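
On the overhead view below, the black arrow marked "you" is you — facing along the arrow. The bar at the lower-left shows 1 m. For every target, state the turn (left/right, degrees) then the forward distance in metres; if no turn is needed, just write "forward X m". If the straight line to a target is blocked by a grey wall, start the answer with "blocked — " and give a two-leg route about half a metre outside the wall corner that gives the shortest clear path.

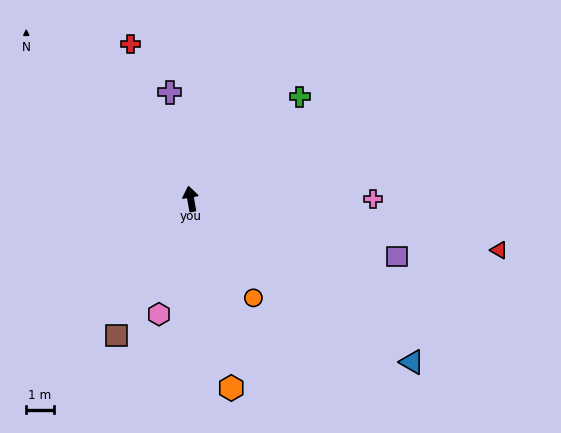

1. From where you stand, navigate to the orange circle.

turn right 158°, forward 4.2 m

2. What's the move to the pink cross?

turn right 100°, forward 6.6 m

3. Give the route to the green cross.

turn right 57°, forward 5.4 m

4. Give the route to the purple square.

turn right 116°, forward 7.7 m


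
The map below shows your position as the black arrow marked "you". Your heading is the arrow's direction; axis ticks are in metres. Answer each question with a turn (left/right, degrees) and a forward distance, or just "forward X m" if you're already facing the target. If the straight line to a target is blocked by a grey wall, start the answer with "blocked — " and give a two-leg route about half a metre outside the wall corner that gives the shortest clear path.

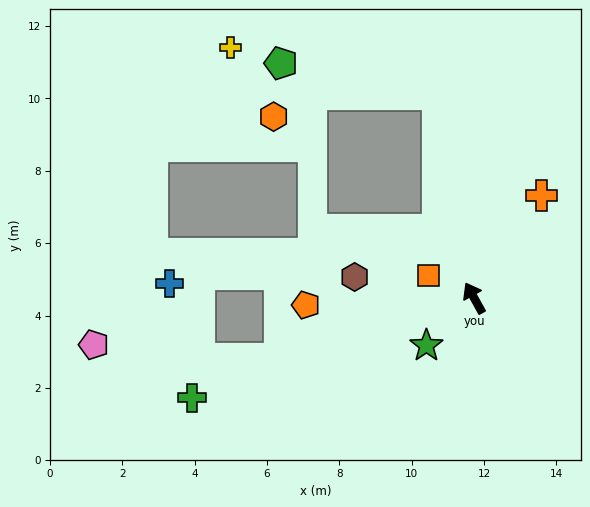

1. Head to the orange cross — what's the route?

turn right 62°, forward 3.4 m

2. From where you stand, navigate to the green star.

turn left 106°, forward 1.9 m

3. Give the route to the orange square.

turn left 35°, forward 1.4 m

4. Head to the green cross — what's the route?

turn left 80°, forward 8.3 m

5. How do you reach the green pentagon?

blocked — turn right 19°, forward 5.7 m, then turn left 69°, forward 4.4 m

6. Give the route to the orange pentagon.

turn left 63°, forward 4.7 m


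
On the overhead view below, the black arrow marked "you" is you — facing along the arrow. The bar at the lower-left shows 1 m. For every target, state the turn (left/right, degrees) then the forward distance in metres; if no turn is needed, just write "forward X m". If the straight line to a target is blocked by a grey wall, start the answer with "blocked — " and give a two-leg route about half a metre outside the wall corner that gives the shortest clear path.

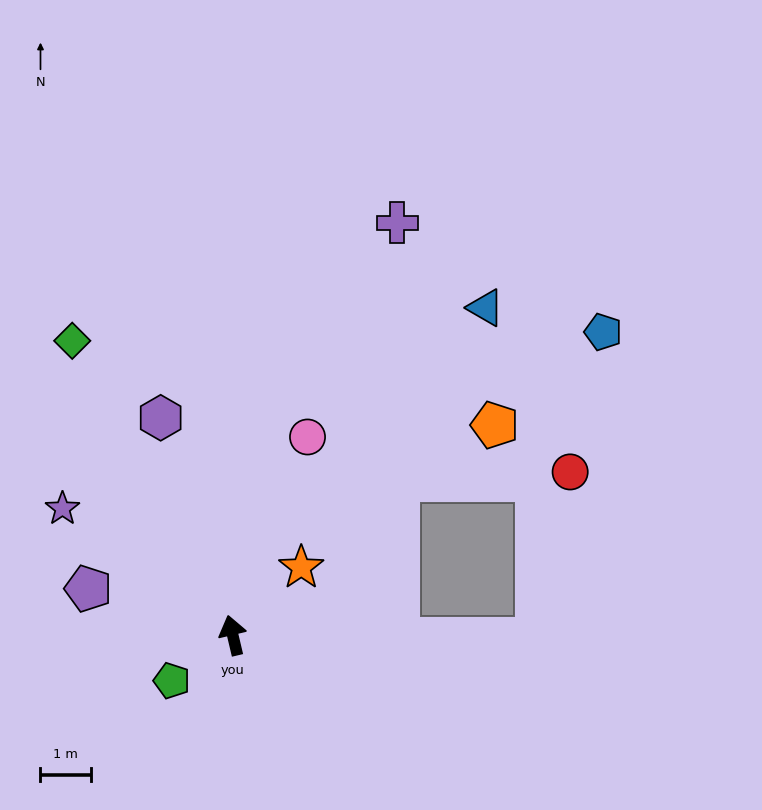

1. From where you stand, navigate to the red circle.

blocked — turn right 104°, forward 6.0 m, then turn left 79°, forward 3.4 m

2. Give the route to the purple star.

turn left 40°, forward 4.2 m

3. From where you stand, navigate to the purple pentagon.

turn left 59°, forward 3.0 m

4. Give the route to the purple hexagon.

turn left 5°, forward 4.5 m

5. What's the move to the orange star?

turn right 59°, forward 1.9 m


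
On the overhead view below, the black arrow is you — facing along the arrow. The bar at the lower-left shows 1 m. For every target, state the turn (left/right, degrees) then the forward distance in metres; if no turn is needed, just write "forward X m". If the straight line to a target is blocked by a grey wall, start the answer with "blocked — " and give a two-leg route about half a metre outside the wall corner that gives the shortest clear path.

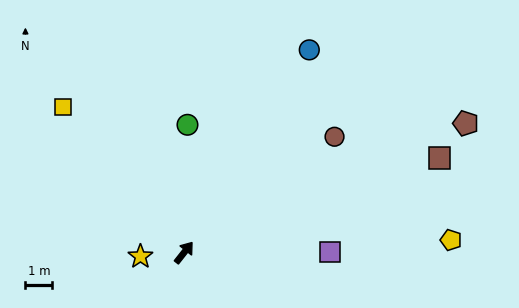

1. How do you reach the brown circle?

turn right 14°, forward 7.1 m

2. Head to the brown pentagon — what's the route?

turn right 27°, forward 11.5 m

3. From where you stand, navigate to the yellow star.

turn left 134°, forward 1.6 m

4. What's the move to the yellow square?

turn left 78°, forward 7.0 m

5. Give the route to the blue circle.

turn left 7°, forward 8.9 m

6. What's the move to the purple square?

turn right 51°, forward 5.4 m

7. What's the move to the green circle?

turn left 37°, forward 4.7 m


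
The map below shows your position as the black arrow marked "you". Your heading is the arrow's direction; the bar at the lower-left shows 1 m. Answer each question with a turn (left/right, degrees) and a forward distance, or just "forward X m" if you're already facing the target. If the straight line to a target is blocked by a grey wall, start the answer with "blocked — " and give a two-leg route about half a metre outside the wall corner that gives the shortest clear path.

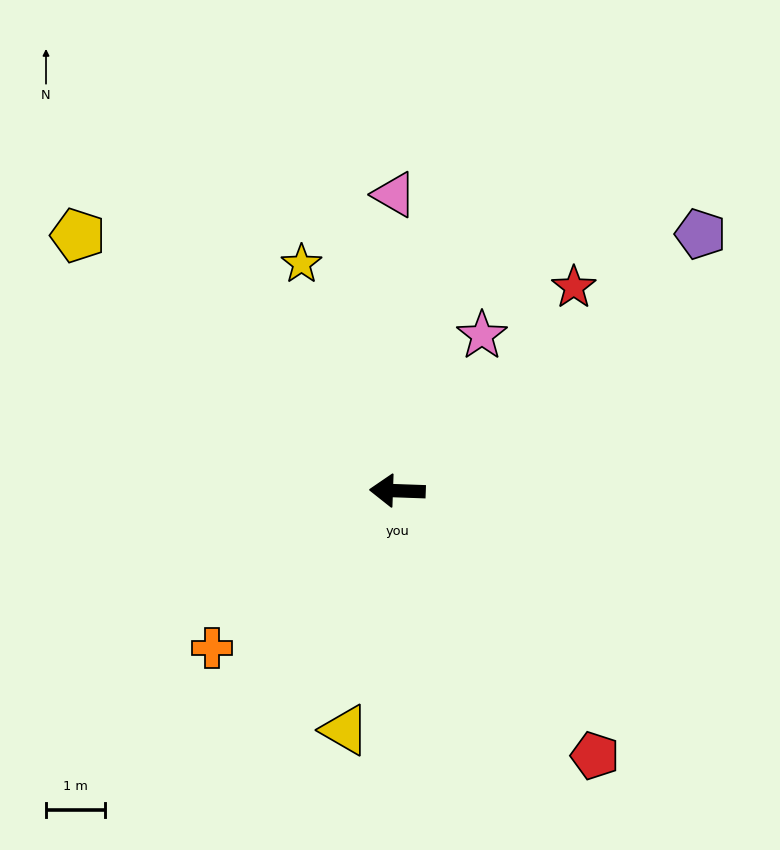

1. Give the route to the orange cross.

turn left 42°, forward 4.1 m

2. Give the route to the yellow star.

turn right 65°, forward 4.1 m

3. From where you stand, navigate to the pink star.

turn right 117°, forward 3.0 m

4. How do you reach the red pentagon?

turn left 129°, forward 5.6 m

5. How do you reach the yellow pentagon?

turn right 37°, forward 6.9 m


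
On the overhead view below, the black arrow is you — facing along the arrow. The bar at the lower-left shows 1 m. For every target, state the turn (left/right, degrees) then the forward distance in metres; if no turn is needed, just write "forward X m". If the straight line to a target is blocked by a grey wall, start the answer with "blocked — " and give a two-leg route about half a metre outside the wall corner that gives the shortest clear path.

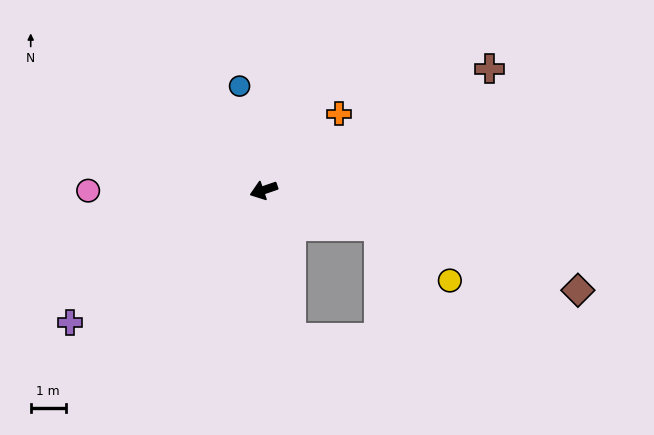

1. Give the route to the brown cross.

turn right 171°, forward 7.3 m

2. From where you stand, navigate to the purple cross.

turn left 15°, forward 6.7 m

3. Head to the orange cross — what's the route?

turn right 154°, forward 3.1 m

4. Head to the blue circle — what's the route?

turn right 96°, forward 3.1 m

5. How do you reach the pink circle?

turn right 19°, forward 5.0 m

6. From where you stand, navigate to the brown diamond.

turn left 143°, forward 9.5 m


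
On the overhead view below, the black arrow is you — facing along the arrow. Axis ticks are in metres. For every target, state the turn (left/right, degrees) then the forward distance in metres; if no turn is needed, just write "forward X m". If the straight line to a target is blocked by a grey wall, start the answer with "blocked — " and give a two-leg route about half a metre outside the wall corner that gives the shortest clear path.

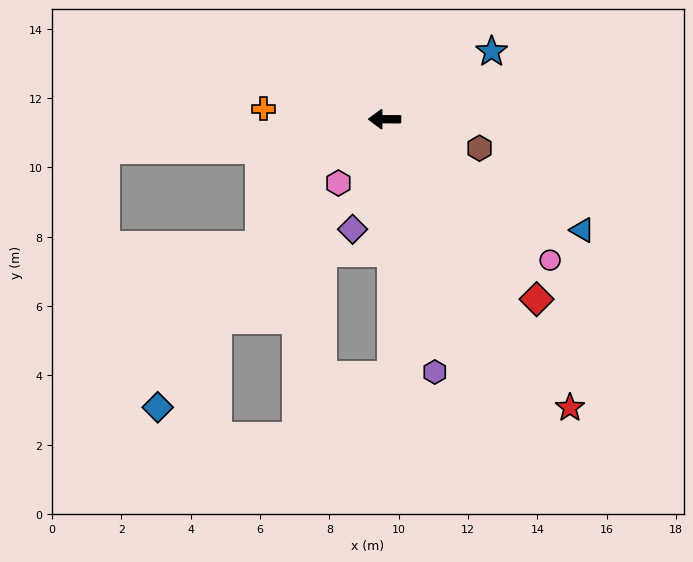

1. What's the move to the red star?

turn left 123°, forward 9.9 m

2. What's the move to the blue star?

turn right 147°, forward 3.7 m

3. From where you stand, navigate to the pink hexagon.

turn left 54°, forward 2.3 m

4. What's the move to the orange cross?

turn right 5°, forward 3.5 m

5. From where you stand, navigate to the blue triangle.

turn left 151°, forward 6.5 m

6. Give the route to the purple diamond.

turn left 74°, forward 3.3 m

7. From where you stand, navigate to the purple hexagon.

turn left 101°, forward 7.4 m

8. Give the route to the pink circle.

turn left 140°, forward 6.3 m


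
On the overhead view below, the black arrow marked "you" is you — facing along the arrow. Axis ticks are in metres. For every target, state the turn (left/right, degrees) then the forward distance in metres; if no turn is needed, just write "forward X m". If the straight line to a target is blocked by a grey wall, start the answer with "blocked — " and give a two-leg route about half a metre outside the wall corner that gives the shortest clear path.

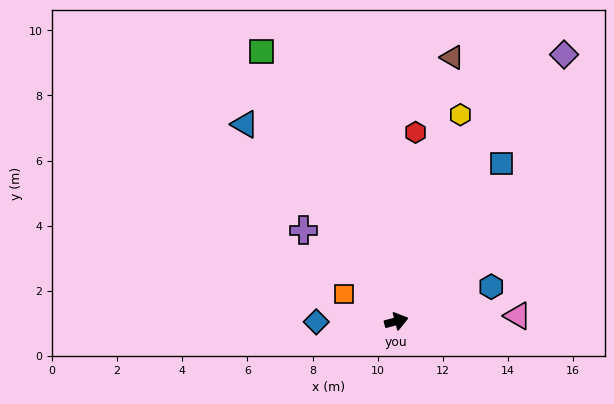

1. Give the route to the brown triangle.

turn left 63°, forward 8.3 m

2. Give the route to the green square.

turn left 102°, forward 9.3 m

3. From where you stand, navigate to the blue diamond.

turn left 166°, forward 2.5 m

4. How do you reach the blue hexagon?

turn left 5°, forward 3.1 m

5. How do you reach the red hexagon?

turn left 69°, forward 5.8 m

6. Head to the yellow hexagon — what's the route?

turn left 58°, forward 6.6 m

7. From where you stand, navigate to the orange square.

turn left 138°, forward 1.8 m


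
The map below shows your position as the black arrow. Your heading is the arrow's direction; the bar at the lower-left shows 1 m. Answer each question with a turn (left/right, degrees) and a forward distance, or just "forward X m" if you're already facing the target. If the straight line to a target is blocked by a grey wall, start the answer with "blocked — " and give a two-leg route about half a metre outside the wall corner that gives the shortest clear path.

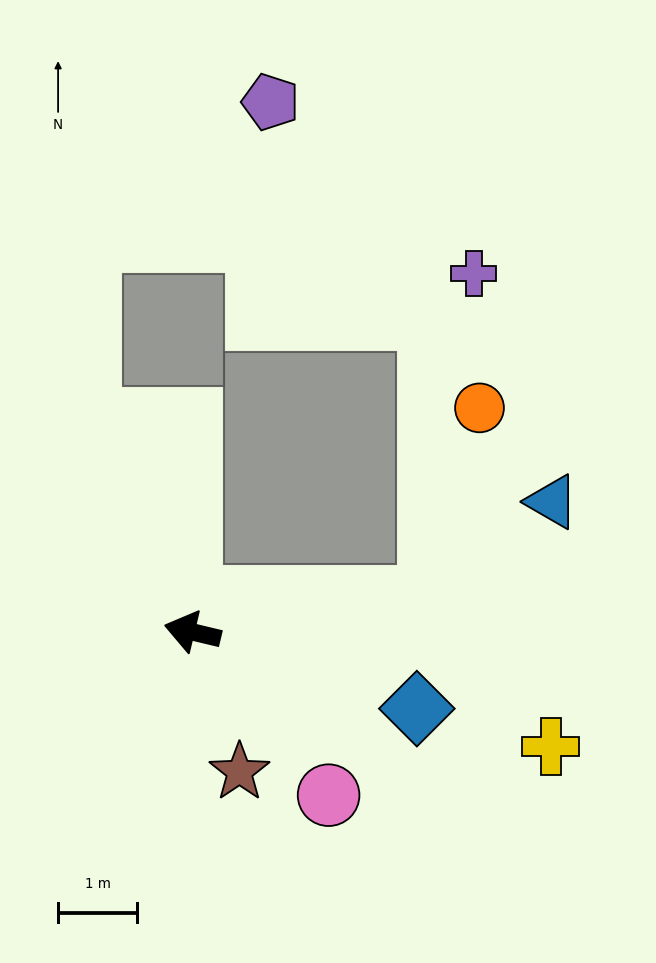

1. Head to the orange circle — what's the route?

blocked — turn right 159°, forward 3.1 m, then turn left 68°, forward 2.5 m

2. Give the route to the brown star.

turn left 122°, forward 1.9 m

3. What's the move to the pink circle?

turn left 143°, forward 2.7 m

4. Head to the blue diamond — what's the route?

turn left 175°, forward 3.0 m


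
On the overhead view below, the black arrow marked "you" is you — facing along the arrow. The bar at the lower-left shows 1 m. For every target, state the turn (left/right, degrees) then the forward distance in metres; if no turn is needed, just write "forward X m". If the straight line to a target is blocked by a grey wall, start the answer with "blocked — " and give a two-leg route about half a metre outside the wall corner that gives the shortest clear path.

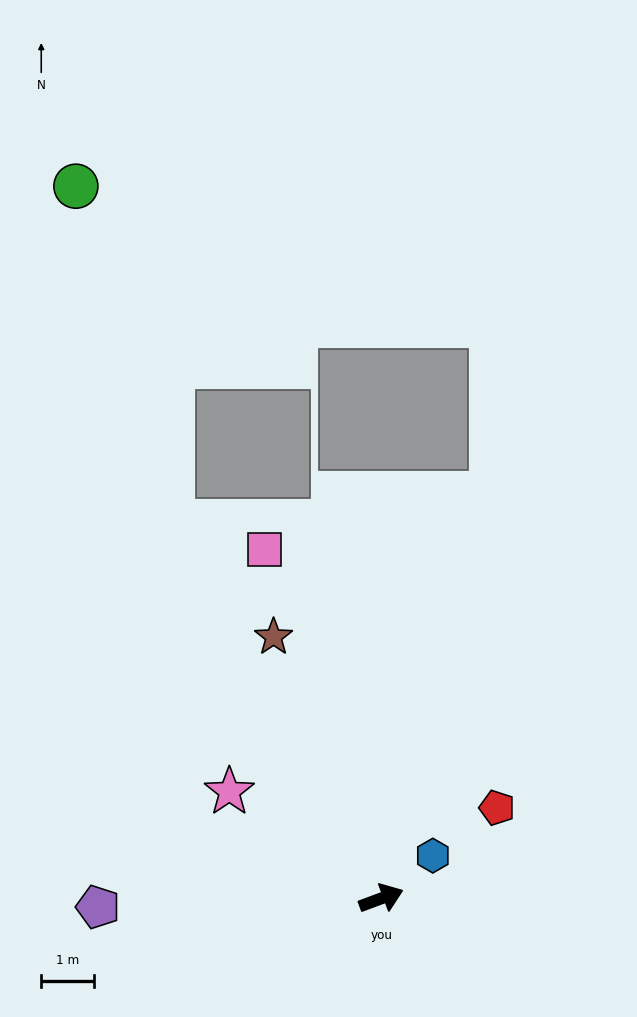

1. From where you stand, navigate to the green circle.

blocked — turn left 99°, forward 8.2 m, then turn right 13°, forward 6.6 m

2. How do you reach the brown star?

turn left 92°, forward 5.4 m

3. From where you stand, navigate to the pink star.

turn left 124°, forward 3.5 m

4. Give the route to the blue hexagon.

turn left 19°, forward 1.3 m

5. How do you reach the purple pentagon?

turn left 161°, forward 5.4 m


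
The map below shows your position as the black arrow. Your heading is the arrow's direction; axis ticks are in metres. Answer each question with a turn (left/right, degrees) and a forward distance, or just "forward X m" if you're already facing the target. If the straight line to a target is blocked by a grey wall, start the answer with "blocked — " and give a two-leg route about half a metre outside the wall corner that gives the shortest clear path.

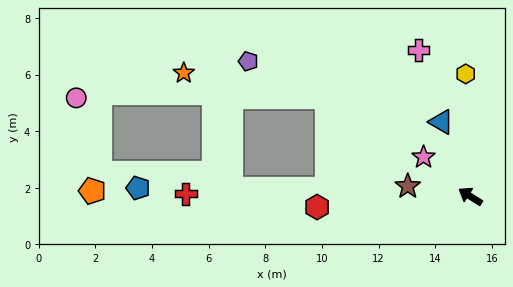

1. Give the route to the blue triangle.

turn right 36°, forward 2.8 m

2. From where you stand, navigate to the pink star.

turn right 8°, forward 2.2 m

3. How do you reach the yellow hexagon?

turn right 55°, forward 4.3 m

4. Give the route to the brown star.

turn left 23°, forward 2.2 m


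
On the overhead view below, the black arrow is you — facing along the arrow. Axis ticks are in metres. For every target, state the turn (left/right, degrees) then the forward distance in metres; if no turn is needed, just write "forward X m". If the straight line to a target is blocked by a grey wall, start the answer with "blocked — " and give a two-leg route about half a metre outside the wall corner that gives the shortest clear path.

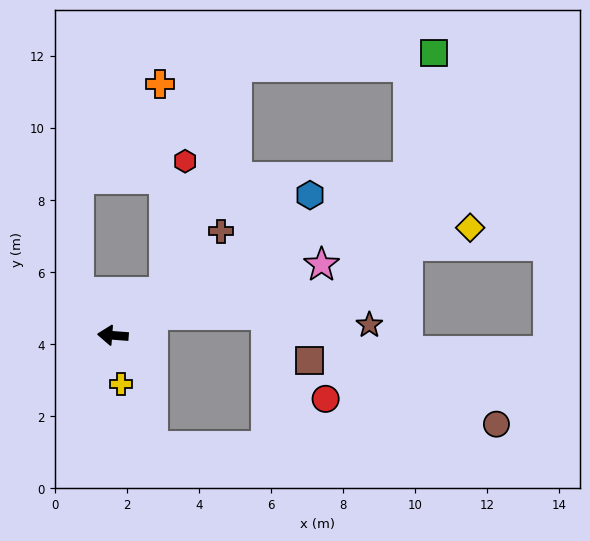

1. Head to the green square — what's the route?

blocked — turn right 147°, forward 9.3 m, then turn left 50°, forward 3.5 m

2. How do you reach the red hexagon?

blocked — turn right 136°, forward 1.9 m, then turn left 41°, forward 3.7 m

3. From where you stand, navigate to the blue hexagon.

turn right 140°, forward 6.7 m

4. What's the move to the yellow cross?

turn left 104°, forward 1.4 m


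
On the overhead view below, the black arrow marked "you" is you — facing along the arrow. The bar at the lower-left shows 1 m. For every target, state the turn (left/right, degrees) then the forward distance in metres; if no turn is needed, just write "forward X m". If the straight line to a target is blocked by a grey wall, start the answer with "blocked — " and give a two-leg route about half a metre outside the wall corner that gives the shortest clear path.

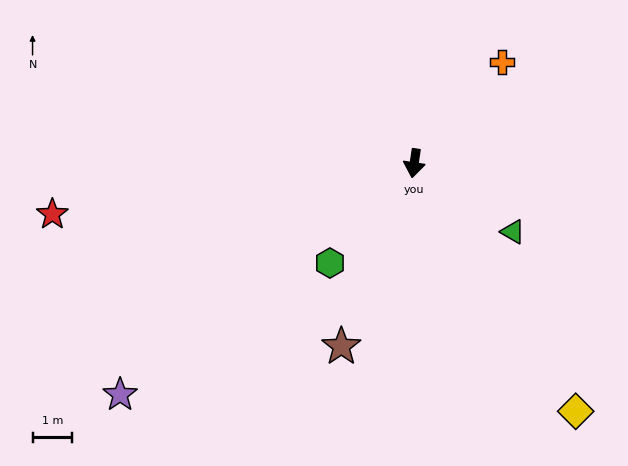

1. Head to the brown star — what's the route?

turn right 13°, forward 5.0 m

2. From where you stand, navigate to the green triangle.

turn left 64°, forward 3.0 m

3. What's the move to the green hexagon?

turn right 32°, forward 3.3 m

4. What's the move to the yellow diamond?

turn left 42°, forward 7.5 m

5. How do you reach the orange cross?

turn left 148°, forward 3.4 m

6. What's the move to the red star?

turn right 74°, forward 9.3 m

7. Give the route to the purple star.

turn right 43°, forward 9.5 m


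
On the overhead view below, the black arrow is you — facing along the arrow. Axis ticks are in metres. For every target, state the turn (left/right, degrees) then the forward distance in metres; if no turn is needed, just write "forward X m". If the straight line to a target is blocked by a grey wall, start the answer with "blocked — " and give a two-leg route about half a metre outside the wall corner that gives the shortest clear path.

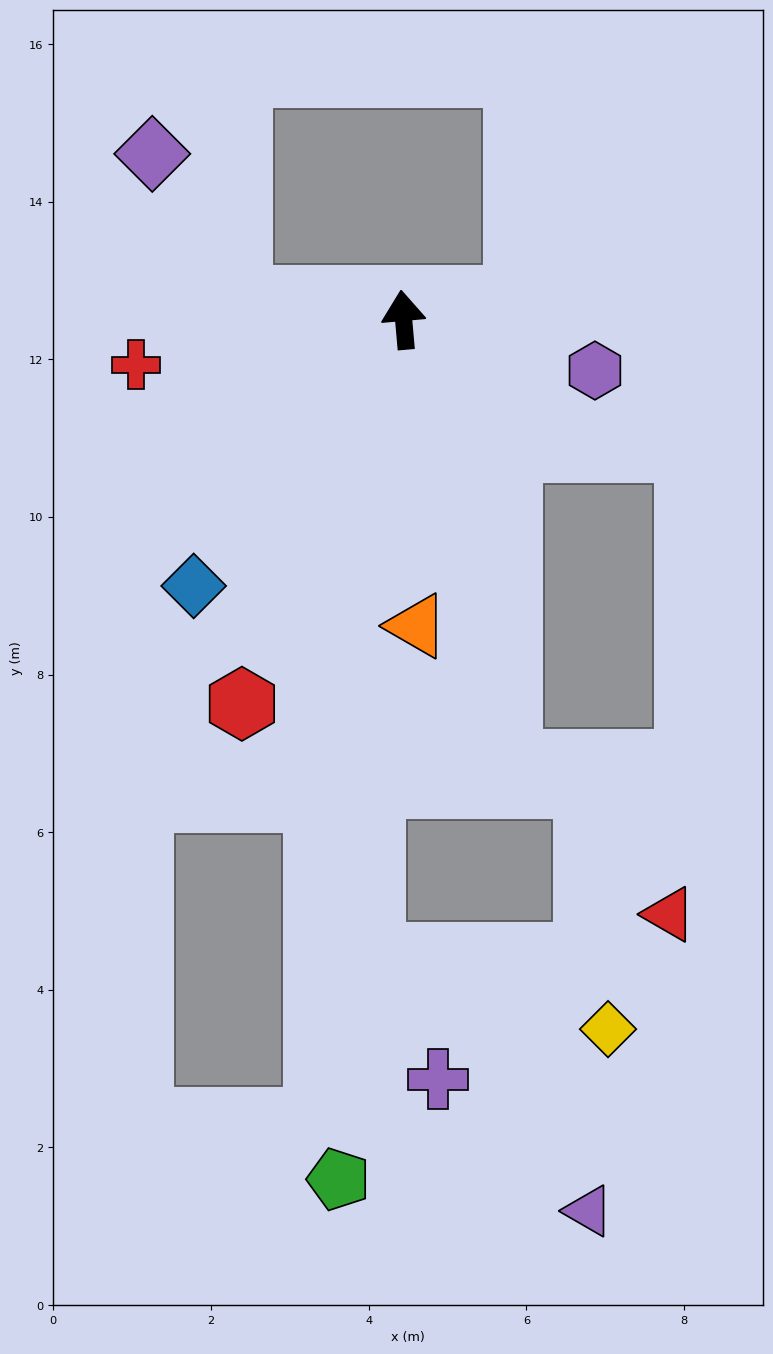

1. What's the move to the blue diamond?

turn left 137°, forward 4.3 m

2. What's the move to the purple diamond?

blocked — turn left 78°, forward 2.1 m, then turn right 52°, forward 2.2 m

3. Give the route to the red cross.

turn left 95°, forward 3.4 m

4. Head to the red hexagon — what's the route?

turn left 152°, forward 5.3 m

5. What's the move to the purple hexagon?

turn right 110°, forward 2.5 m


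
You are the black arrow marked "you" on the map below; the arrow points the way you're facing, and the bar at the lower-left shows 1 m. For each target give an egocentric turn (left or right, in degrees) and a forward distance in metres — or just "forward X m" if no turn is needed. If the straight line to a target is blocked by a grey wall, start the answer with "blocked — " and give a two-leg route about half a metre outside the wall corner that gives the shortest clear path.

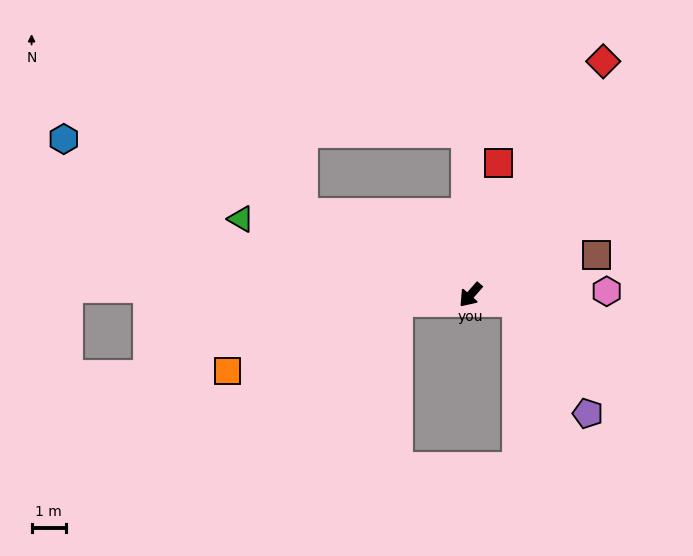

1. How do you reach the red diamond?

turn right 168°, forward 7.9 m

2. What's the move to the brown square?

turn left 149°, forward 3.9 m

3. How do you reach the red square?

turn right 151°, forward 4.0 m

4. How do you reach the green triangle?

turn right 67°, forward 7.1 m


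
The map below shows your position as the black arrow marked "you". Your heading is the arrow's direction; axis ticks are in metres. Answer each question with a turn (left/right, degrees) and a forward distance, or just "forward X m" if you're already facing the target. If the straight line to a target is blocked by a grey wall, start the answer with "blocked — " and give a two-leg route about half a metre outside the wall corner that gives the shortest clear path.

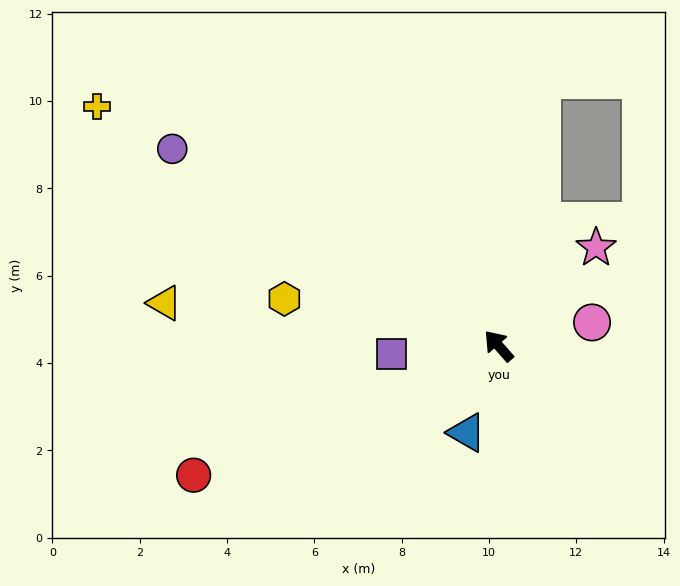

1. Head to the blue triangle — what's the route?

turn left 119°, forward 2.1 m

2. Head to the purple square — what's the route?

turn left 53°, forward 2.5 m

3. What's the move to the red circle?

turn left 72°, forward 7.6 m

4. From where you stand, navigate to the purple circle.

turn left 18°, forward 8.7 m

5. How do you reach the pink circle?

turn right 117°, forward 2.2 m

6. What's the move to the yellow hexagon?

turn left 36°, forward 5.0 m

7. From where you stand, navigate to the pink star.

turn right 86°, forward 3.2 m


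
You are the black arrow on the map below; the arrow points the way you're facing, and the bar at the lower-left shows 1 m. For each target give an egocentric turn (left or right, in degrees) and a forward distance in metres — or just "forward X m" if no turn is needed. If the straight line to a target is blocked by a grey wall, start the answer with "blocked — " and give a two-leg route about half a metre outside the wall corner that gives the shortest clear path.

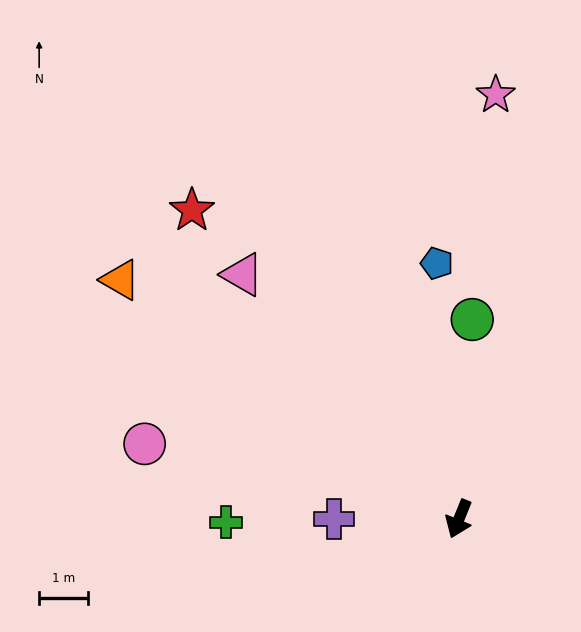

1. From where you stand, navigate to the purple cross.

turn right 68°, forward 2.5 m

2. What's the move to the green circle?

turn right 162°, forward 4.1 m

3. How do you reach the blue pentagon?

turn right 153°, forward 5.2 m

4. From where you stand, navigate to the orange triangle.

turn right 103°, forward 8.4 m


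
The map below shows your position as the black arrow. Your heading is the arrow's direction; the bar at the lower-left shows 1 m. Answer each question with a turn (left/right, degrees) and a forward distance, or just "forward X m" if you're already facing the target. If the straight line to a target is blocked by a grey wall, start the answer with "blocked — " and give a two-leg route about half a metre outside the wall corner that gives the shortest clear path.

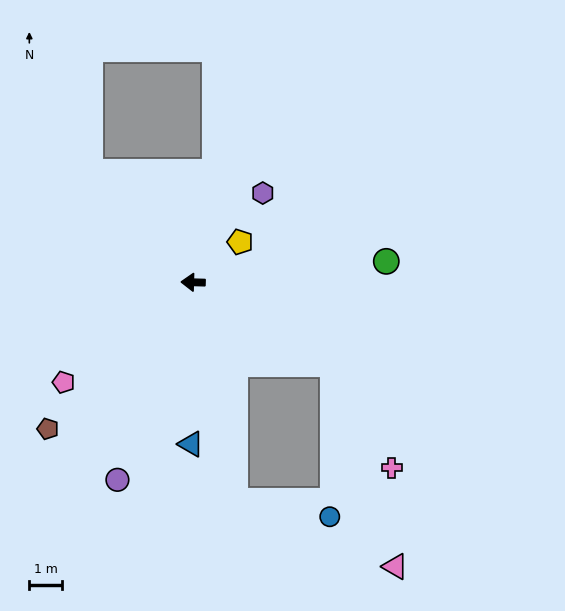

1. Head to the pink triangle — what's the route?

blocked — turn left 152°, forward 5.0 m, then turn right 43°, forward 6.5 m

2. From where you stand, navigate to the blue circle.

blocked — turn left 102°, forward 6.9 m, then turn left 71°, forward 3.0 m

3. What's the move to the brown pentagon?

turn left 47°, forward 6.4 m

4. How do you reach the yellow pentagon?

turn right 138°, forward 1.9 m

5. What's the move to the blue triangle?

turn left 91°, forward 5.0 m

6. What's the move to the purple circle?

turn left 71°, forward 6.5 m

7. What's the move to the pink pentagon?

turn left 39°, forward 5.0 m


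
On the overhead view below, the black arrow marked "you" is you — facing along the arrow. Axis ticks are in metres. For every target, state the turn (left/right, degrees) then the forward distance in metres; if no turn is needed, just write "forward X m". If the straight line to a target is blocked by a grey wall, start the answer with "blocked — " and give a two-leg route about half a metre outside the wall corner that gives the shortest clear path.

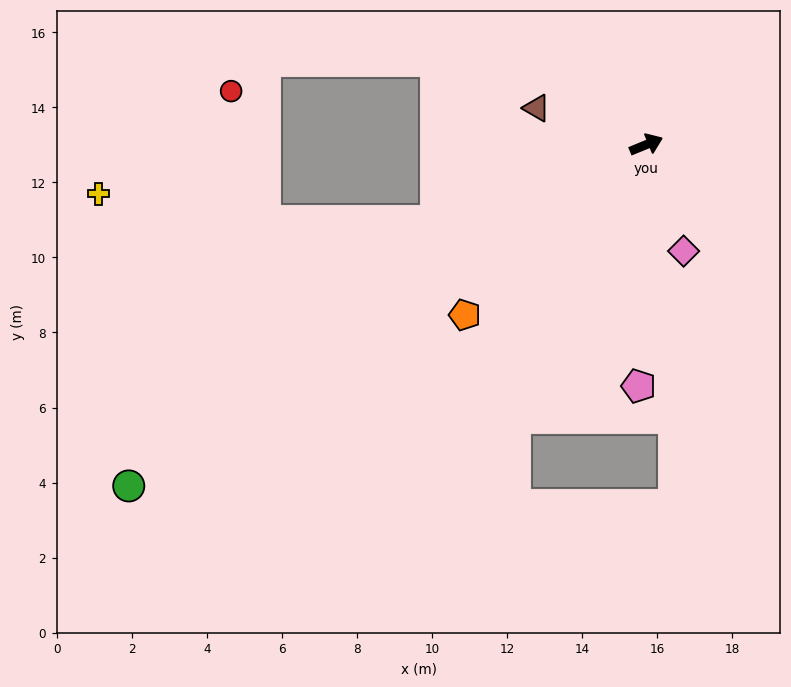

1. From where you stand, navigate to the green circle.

turn right 169°, forward 16.5 m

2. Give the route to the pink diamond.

turn right 93°, forward 3.0 m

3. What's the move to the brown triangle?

turn left 139°, forward 3.1 m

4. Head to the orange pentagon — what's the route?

turn right 159°, forward 6.6 m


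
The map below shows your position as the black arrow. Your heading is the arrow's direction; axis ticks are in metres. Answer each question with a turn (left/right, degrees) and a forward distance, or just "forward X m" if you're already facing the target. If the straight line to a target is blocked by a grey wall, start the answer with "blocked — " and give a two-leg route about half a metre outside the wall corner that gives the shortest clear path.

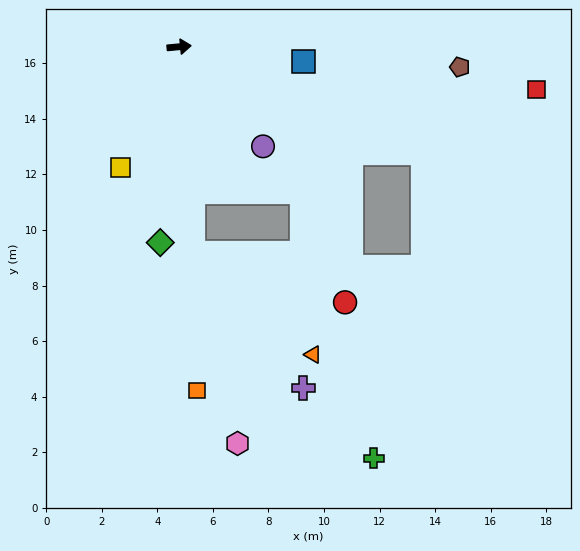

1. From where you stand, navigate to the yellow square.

turn right 121°, forward 4.8 m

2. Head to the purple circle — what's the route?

turn right 55°, forward 4.7 m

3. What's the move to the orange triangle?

blocked — turn right 91°, forward 7.4 m, then turn left 45°, forward 5.7 m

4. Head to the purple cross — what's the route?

blocked — turn right 91°, forward 7.4 m, then turn left 35°, forward 6.3 m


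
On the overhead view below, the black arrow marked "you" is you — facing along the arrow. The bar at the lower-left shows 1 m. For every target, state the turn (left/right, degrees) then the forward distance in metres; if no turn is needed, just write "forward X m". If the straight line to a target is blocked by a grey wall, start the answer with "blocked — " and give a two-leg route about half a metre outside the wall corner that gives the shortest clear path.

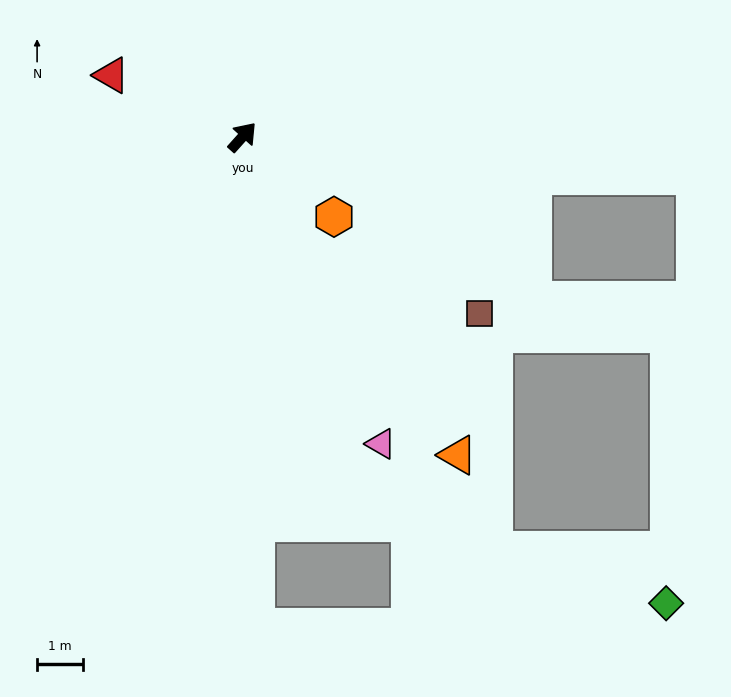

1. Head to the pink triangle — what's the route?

turn right 114°, forward 7.4 m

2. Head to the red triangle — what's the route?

turn left 107°, forward 3.2 m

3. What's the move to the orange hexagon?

turn right 89°, forward 2.7 m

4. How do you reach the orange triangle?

turn right 104°, forward 8.4 m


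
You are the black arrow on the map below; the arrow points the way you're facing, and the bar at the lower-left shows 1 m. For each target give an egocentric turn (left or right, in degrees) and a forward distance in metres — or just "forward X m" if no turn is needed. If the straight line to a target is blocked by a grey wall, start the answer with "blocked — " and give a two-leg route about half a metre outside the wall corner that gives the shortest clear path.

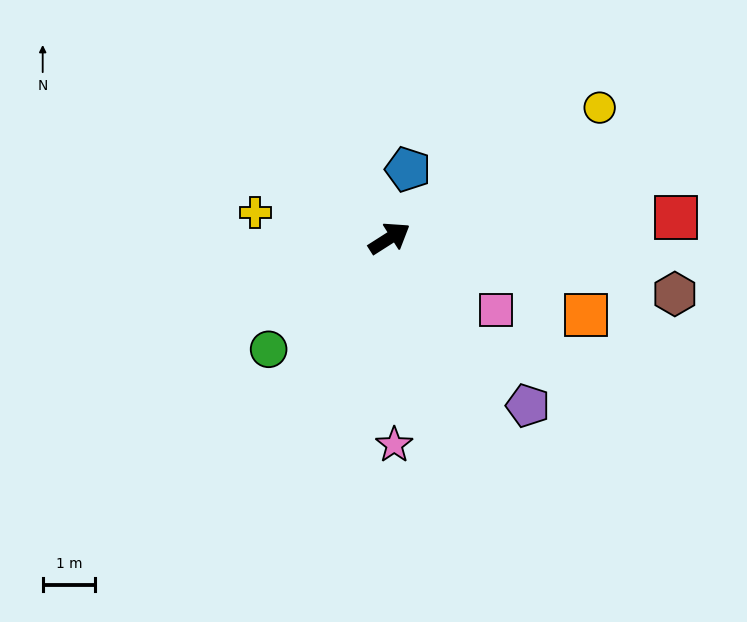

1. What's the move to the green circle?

turn right 170°, forward 3.1 m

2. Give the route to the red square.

turn right 28°, forward 5.4 m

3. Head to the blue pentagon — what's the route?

turn left 42°, forward 1.4 m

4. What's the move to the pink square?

turn right 67°, forward 2.4 m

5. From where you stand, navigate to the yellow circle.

forward 4.7 m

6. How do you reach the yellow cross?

turn left 137°, forward 2.6 m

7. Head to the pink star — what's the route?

turn right 121°, forward 3.9 m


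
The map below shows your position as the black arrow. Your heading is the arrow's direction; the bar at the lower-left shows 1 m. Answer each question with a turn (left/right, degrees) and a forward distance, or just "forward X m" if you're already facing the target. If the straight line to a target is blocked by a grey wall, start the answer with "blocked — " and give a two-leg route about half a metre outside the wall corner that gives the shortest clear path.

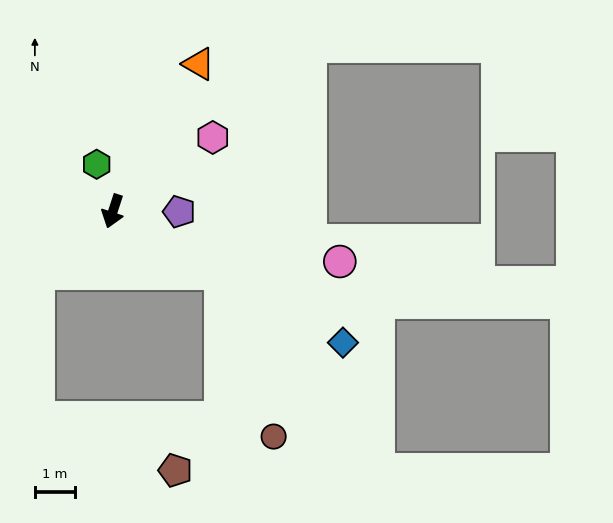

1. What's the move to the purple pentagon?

turn left 108°, forward 1.6 m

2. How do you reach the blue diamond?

turn left 78°, forward 6.5 m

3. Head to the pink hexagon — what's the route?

turn left 145°, forward 3.1 m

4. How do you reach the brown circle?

blocked — turn left 79°, forward 3.1 m, then turn right 43°, forward 4.2 m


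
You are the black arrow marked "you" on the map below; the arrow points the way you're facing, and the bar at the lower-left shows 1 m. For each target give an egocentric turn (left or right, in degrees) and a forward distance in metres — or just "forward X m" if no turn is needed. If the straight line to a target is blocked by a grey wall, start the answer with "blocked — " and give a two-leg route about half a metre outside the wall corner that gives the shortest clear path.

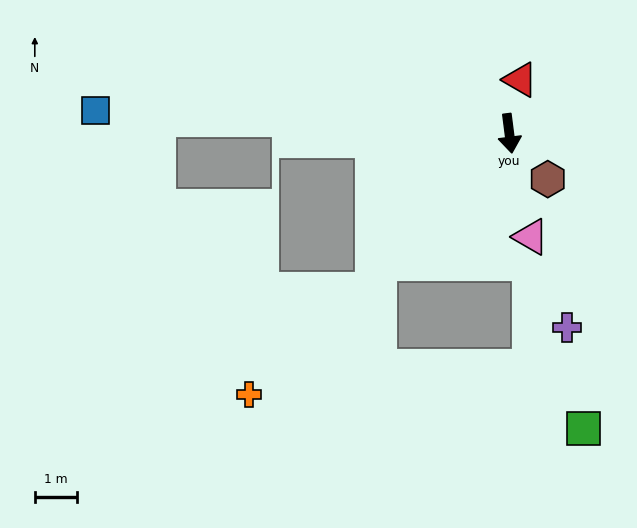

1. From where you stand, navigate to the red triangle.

turn left 161°, forward 1.3 m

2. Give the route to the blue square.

turn right 100°, forward 9.9 m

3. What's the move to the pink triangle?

turn left 4°, forward 2.5 m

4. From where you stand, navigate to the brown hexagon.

turn left 33°, forward 1.4 m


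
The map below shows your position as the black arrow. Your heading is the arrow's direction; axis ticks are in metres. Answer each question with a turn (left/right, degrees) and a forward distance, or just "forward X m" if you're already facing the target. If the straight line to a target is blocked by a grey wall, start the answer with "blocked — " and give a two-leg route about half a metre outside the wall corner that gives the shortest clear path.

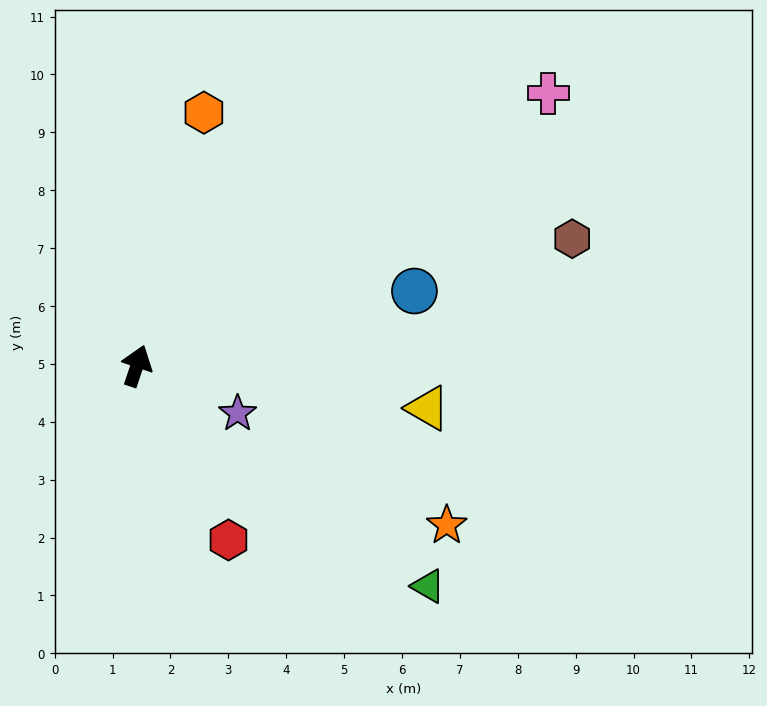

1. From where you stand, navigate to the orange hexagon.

turn left 4°, forward 4.5 m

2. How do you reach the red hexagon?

turn right 134°, forward 3.4 m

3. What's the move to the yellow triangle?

turn right 80°, forward 5.1 m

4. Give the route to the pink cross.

turn right 38°, forward 8.5 m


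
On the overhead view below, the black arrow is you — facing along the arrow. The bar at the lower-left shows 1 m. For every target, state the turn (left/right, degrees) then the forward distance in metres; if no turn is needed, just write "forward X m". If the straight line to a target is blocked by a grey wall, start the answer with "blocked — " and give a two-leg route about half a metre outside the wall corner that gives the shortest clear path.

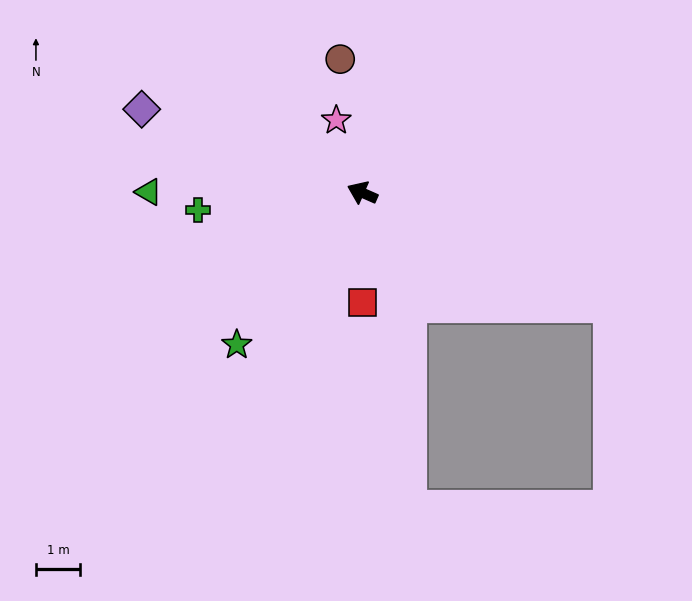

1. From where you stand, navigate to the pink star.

turn right 47°, forward 1.7 m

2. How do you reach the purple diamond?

turn left 3°, forward 5.3 m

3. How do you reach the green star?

turn left 74°, forward 4.5 m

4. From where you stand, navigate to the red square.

turn left 114°, forward 2.5 m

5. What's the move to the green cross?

turn left 30°, forward 3.7 m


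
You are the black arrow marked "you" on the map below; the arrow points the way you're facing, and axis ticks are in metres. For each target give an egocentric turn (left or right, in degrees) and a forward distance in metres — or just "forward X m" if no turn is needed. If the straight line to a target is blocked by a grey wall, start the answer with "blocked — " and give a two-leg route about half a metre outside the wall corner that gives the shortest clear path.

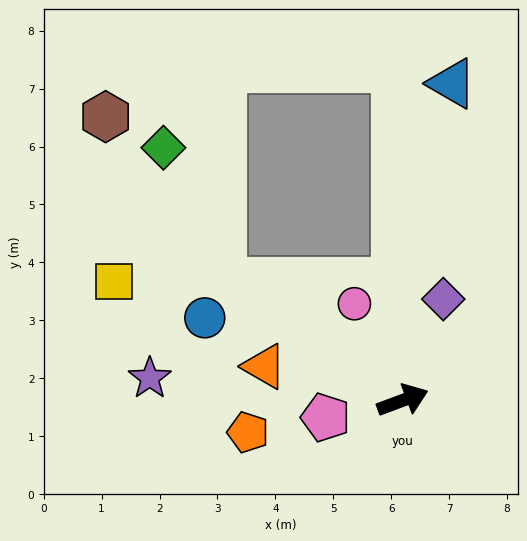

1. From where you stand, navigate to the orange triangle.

turn left 146°, forward 2.5 m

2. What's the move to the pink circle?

turn left 96°, forward 1.9 m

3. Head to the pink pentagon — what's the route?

turn left 172°, forward 1.4 m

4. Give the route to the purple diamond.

turn left 48°, forward 1.9 m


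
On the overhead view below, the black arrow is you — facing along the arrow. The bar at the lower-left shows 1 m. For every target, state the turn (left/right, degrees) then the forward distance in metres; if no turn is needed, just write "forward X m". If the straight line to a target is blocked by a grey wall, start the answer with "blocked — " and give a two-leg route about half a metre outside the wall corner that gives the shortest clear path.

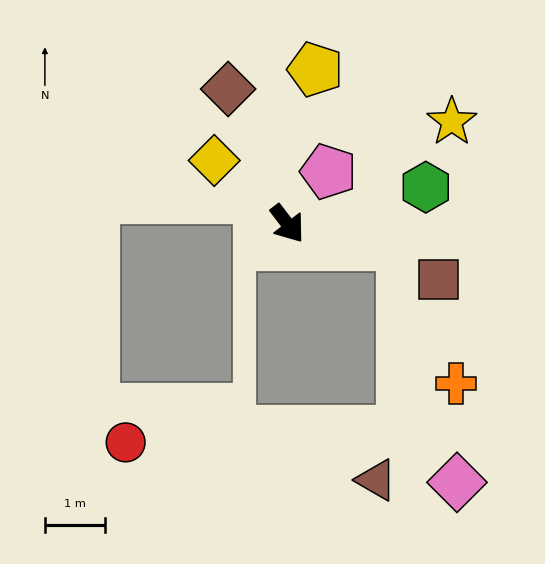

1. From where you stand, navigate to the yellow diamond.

turn right 168°, forward 1.6 m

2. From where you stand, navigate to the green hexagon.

turn left 67°, forward 2.4 m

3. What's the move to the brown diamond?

turn left 166°, forward 2.5 m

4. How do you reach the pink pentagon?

turn left 104°, forward 1.1 m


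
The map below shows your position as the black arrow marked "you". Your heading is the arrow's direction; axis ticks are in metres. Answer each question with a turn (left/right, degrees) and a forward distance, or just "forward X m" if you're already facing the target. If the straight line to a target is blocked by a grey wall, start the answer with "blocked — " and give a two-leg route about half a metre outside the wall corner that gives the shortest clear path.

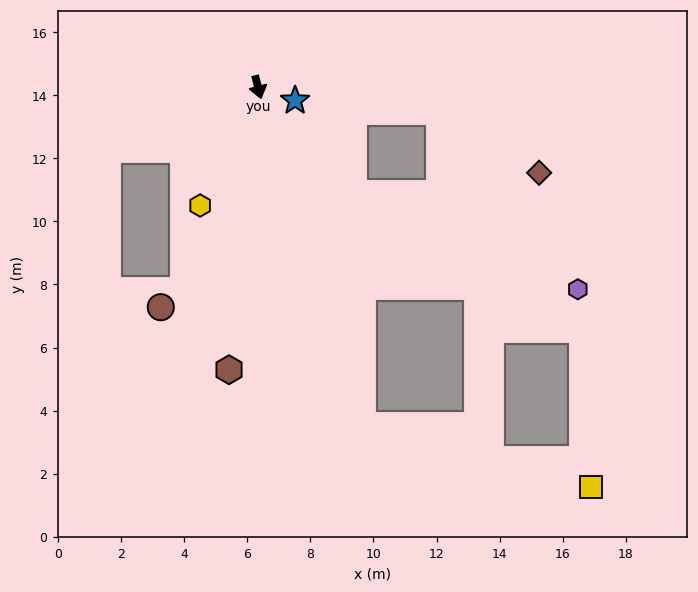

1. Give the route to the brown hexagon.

turn right 20°, forward 9.0 m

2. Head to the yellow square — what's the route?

blocked — turn left 3°, forward 11.2 m, then turn left 57°, forward 7.5 m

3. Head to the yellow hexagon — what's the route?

turn right 41°, forward 4.2 m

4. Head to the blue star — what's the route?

turn left 56°, forward 1.2 m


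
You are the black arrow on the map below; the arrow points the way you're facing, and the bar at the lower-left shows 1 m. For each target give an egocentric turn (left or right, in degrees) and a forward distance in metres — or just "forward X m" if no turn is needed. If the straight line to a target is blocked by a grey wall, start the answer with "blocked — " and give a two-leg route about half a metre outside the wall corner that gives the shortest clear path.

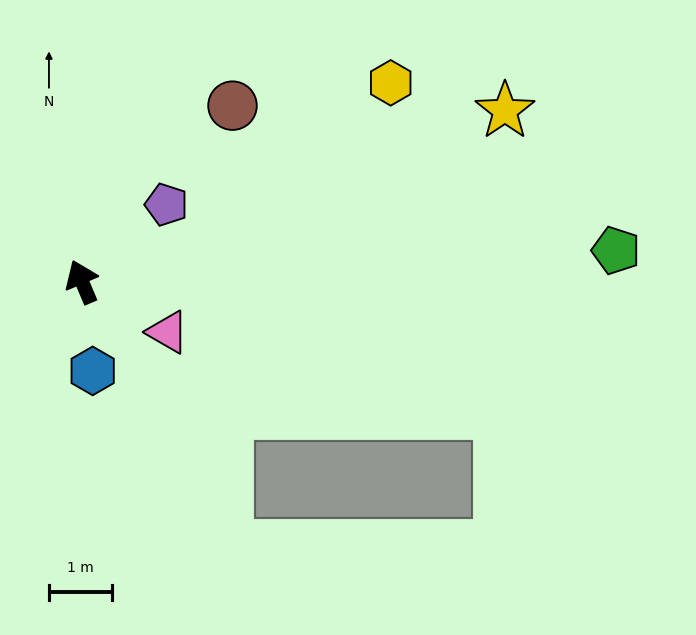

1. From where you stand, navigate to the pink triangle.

turn right 143°, forward 1.6 m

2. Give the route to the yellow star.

turn right 91°, forward 7.2 m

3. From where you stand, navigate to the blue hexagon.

turn left 164°, forward 1.4 m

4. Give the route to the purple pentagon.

turn right 71°, forward 1.8 m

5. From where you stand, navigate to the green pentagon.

turn right 110°, forward 8.5 m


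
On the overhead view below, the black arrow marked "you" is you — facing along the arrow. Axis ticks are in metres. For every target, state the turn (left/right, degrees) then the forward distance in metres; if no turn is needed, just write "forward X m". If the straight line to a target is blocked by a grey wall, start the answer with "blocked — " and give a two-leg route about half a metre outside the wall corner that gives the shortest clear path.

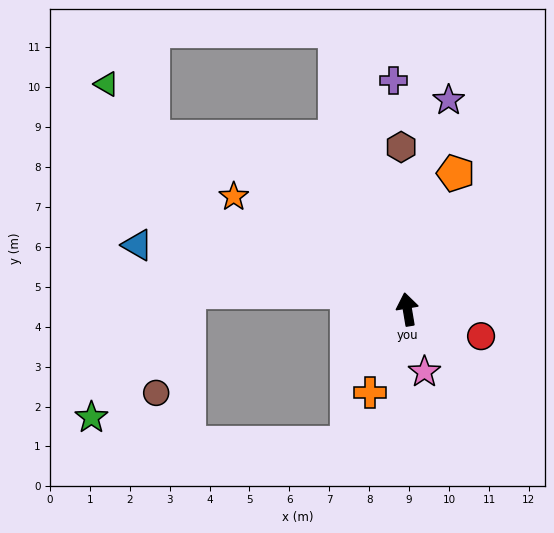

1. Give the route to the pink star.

turn right 174°, forward 1.6 m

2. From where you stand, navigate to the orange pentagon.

turn right 29°, forward 3.6 m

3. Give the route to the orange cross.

turn left 146°, forward 2.3 m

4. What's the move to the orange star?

turn left 47°, forward 5.2 m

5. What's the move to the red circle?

turn right 120°, forward 2.0 m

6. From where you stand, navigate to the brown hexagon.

turn right 7°, forward 4.1 m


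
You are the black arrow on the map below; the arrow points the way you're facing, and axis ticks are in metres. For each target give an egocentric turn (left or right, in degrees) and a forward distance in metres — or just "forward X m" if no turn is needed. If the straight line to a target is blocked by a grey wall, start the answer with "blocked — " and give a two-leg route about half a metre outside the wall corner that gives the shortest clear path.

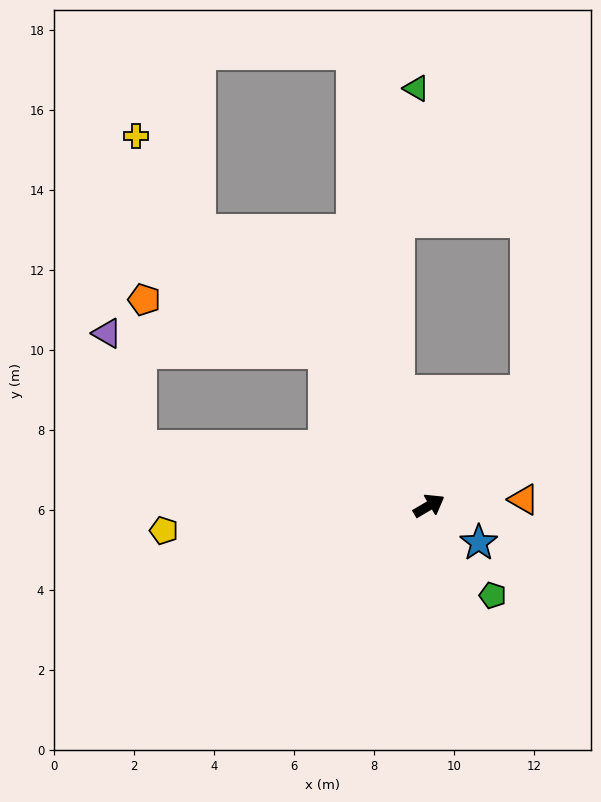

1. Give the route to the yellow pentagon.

turn left 155°, forward 6.7 m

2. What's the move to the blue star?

turn right 67°, forward 1.5 m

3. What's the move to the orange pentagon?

blocked — turn left 94°, forward 4.6 m, then turn left 39°, forward 4.7 m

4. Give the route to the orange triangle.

turn right 27°, forward 2.4 m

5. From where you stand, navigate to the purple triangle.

blocked — turn left 94°, forward 4.6 m, then turn left 51°, forward 5.5 m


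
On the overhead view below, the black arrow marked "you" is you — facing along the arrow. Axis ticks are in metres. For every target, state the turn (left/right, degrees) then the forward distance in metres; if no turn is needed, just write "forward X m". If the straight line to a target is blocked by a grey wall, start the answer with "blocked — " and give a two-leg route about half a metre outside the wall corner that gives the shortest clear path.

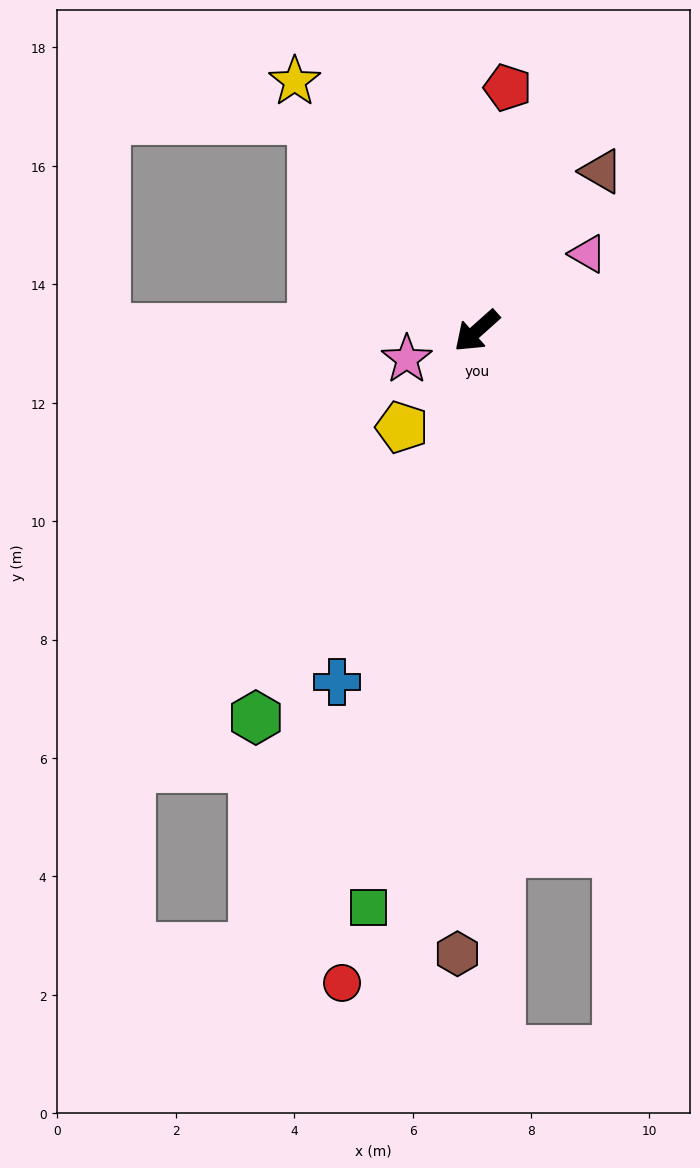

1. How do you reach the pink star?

turn right 20°, forward 1.3 m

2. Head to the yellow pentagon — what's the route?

turn left 10°, forward 2.1 m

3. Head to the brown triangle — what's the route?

turn right 170°, forward 3.4 m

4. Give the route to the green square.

turn left 38°, forward 9.9 m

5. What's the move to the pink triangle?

turn left 173°, forward 2.3 m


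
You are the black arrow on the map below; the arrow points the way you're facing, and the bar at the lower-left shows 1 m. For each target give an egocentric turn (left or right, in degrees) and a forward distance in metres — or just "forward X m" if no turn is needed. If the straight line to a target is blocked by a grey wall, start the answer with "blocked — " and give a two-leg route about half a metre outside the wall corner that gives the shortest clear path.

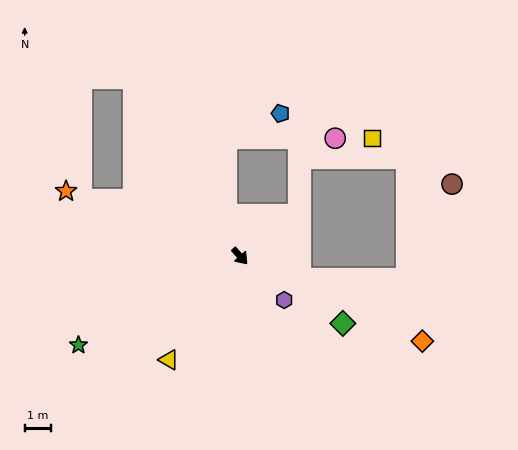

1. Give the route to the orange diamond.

turn left 23°, forward 7.6 m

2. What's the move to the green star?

turn right 103°, forward 7.0 m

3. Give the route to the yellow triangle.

turn right 76°, forward 4.8 m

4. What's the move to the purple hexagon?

turn left 3°, forward 2.4 m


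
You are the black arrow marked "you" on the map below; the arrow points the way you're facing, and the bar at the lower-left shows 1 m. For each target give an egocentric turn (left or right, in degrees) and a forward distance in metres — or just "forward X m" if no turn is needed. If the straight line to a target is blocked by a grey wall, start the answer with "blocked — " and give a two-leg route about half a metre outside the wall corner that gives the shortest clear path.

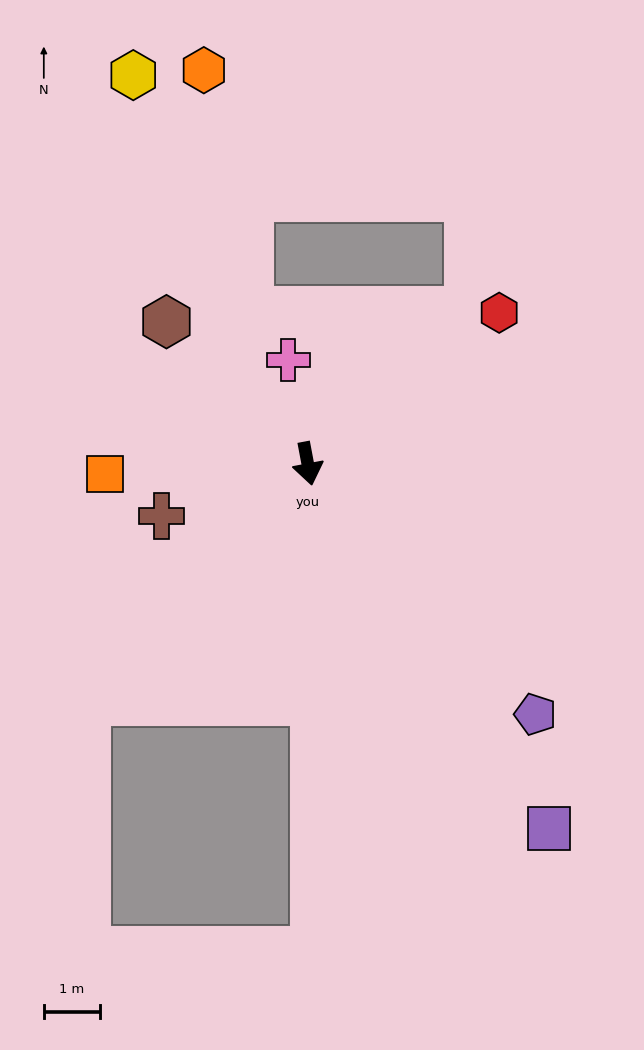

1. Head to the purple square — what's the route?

turn left 23°, forward 7.9 m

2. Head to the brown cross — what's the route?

turn right 81°, forward 2.8 m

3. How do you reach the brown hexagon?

turn right 146°, forward 3.6 m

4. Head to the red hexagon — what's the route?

turn left 118°, forward 4.4 m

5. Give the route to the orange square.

turn right 98°, forward 3.6 m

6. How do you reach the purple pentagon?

turn left 32°, forward 6.1 m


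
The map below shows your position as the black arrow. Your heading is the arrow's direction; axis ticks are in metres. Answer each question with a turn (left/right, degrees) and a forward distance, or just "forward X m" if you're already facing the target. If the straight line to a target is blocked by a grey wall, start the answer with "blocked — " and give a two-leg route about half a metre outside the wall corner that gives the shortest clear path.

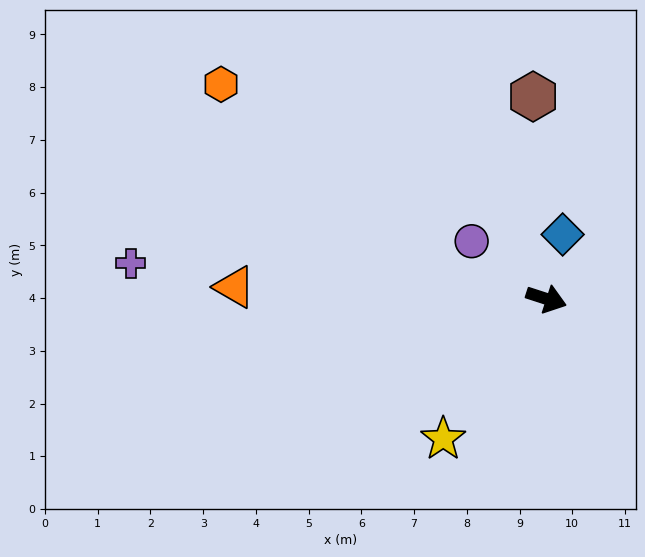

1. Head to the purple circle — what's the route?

turn left 160°, forward 1.8 m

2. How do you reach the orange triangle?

turn right 164°, forward 5.9 m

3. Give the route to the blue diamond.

turn left 94°, forward 1.3 m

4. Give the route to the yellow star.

turn right 108°, forward 3.3 m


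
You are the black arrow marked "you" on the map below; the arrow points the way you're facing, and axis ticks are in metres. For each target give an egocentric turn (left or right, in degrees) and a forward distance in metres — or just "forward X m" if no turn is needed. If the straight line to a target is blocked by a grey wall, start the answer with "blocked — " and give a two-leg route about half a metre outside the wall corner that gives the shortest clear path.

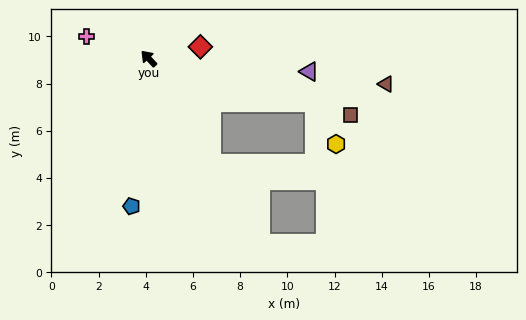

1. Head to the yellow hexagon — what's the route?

blocked — turn right 148°, forward 7.3 m, then turn right 48°, forward 2.0 m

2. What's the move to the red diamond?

turn right 120°, forward 2.2 m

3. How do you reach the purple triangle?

turn right 138°, forward 6.8 m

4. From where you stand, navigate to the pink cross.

turn left 27°, forward 2.8 m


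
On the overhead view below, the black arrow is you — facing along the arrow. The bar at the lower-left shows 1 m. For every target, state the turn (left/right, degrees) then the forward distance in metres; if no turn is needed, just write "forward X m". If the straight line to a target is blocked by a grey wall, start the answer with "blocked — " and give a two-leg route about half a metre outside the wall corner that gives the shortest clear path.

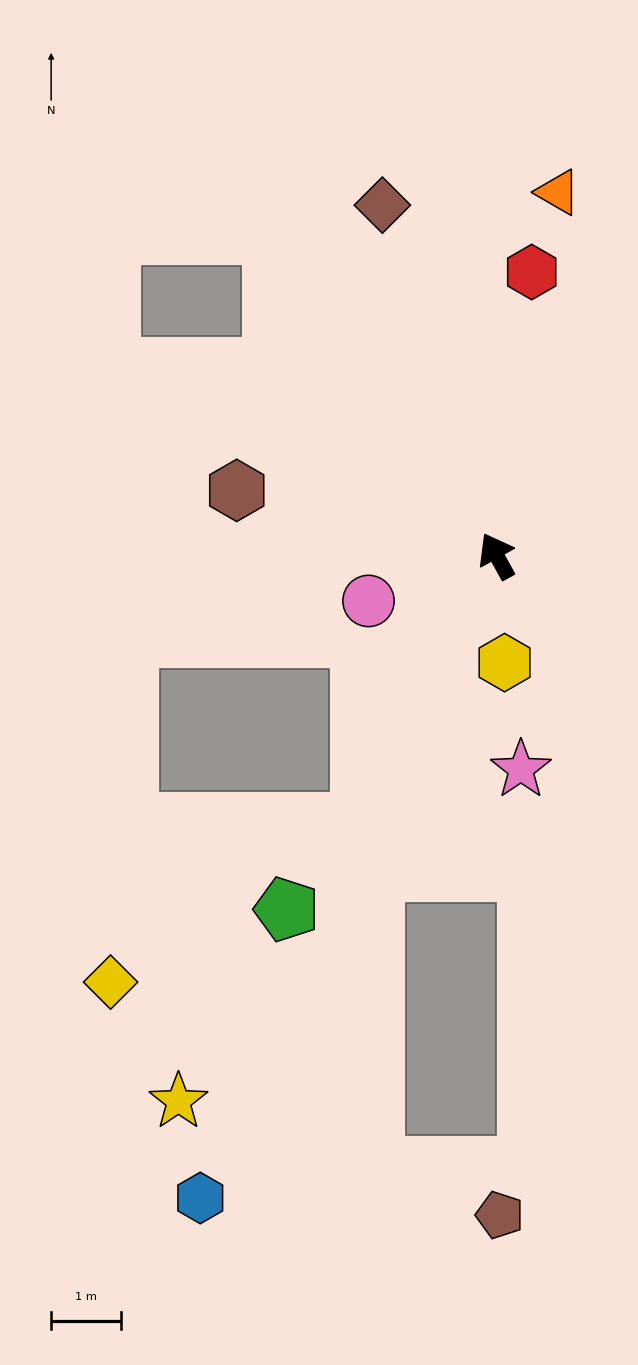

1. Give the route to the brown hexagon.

turn left 47°, forward 3.8 m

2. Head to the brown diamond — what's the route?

turn right 11°, forward 5.3 m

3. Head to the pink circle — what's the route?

turn left 80°, forward 1.9 m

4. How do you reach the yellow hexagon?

turn left 155°, forward 1.5 m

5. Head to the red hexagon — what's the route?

turn right 36°, forward 4.1 m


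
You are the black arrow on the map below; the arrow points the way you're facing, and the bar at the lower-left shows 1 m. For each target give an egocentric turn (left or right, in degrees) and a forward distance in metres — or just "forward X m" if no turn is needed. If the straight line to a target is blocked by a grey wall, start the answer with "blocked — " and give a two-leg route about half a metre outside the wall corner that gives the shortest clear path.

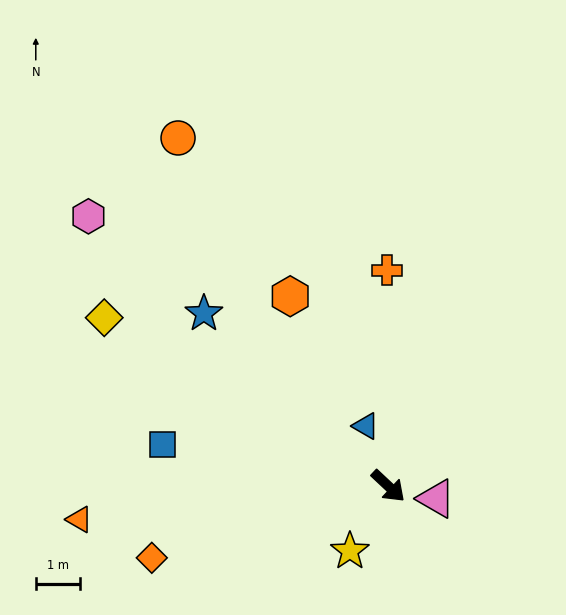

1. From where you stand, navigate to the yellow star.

turn right 77°, forward 1.7 m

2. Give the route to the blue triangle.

turn left 154°, forward 1.4 m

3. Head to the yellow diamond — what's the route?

turn right 167°, forward 7.5 m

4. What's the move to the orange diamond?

turn right 120°, forward 5.6 m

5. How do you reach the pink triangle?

turn left 29°, forward 1.1 m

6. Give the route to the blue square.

turn right 147°, forward 5.2 m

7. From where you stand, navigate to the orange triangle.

turn right 131°, forward 7.0 m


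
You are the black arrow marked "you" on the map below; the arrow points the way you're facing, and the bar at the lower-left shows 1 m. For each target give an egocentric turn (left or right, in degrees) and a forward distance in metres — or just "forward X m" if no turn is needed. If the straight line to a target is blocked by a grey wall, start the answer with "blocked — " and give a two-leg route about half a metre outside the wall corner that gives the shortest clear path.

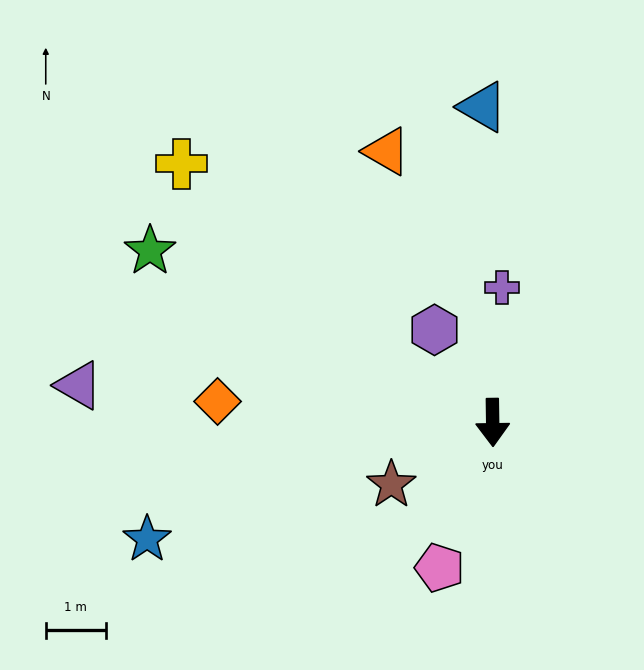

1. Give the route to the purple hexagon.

turn right 149°, forward 1.8 m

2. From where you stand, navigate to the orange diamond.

turn right 95°, forward 4.6 m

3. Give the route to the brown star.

turn right 59°, forward 2.0 m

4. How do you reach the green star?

turn right 117°, forward 6.3 m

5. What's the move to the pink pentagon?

turn right 21°, forward 2.6 m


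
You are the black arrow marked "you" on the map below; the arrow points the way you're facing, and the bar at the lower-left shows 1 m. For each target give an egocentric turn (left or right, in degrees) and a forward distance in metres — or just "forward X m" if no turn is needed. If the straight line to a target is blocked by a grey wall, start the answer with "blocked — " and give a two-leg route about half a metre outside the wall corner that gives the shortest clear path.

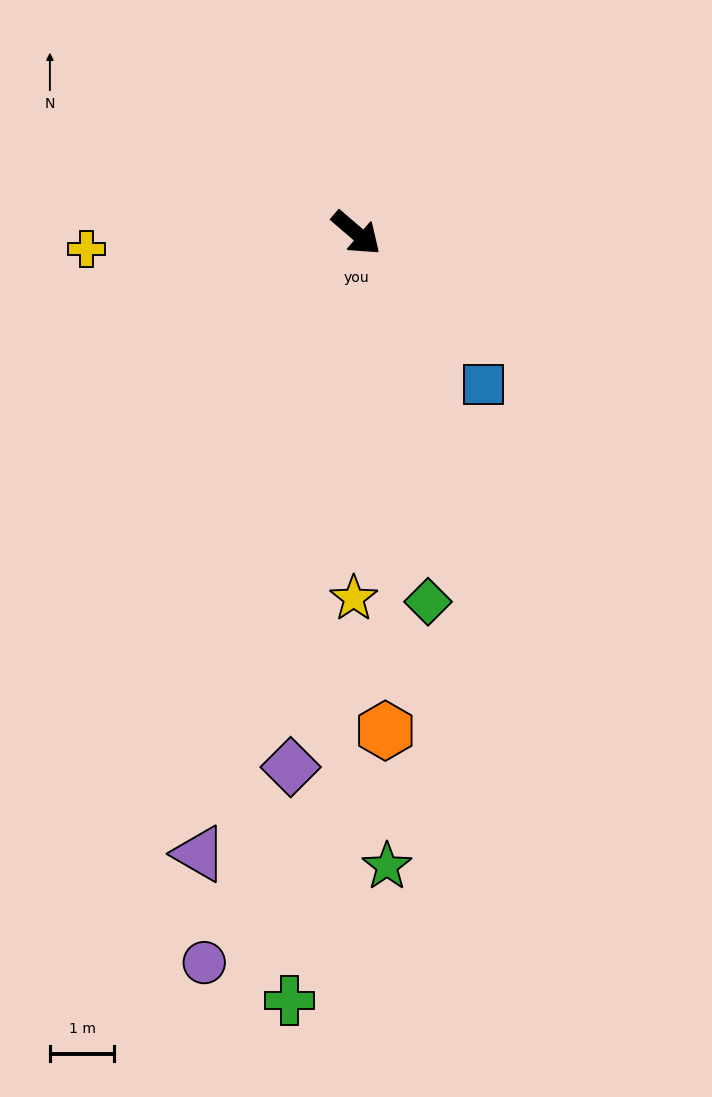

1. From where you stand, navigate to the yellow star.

turn right 50°, forward 5.7 m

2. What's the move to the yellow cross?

turn right 136°, forward 4.2 m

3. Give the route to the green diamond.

turn right 38°, forward 5.8 m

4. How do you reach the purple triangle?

turn right 64°, forward 9.9 m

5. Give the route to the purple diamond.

turn right 56°, forward 8.3 m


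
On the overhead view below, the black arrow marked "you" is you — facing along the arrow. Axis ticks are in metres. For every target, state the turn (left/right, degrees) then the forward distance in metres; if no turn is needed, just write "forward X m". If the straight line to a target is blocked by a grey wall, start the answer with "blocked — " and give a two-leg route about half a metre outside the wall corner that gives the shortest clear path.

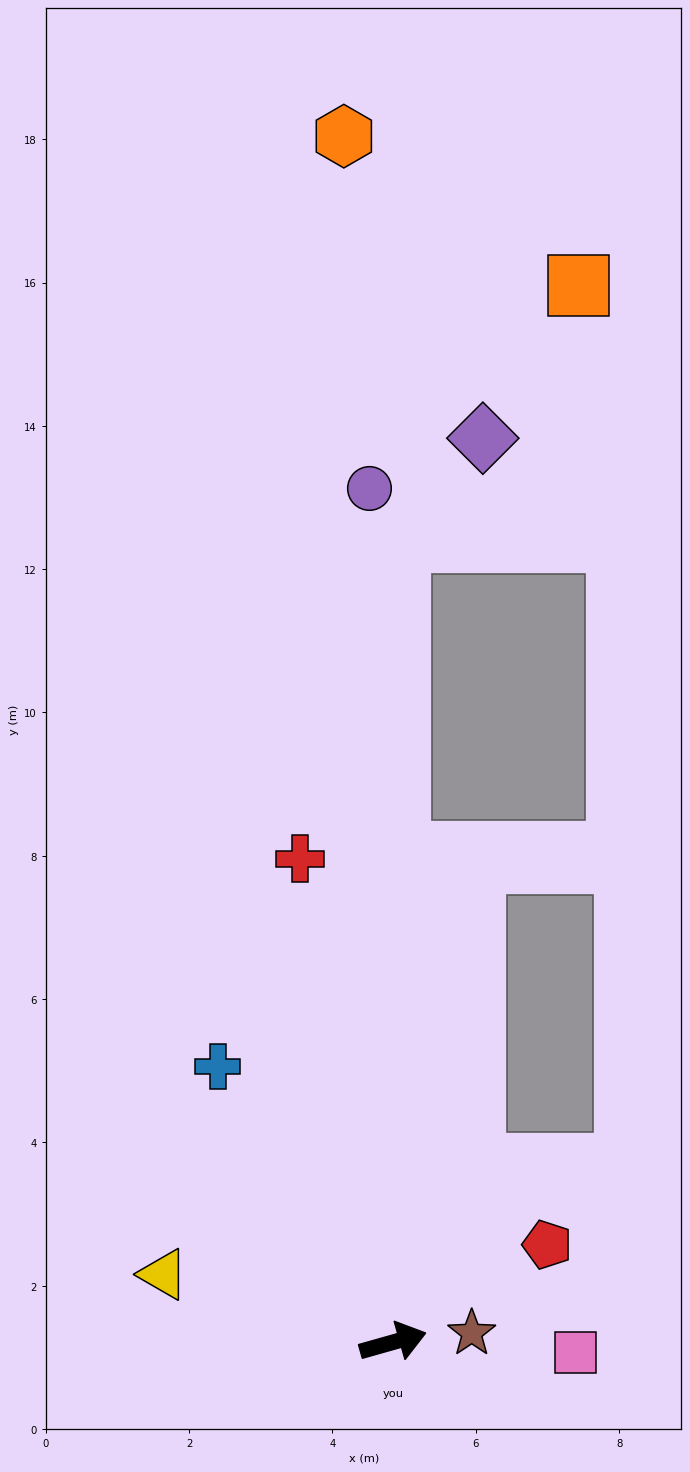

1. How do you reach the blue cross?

turn left 107°, forward 4.6 m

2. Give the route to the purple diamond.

blocked — turn left 74°, forward 11.2 m, then turn right 38°, forward 1.8 m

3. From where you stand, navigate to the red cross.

turn left 85°, forward 6.9 m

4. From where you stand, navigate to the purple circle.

turn left 76°, forward 11.9 m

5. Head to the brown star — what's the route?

turn right 9°, forward 1.1 m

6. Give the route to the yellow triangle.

turn left 148°, forward 3.3 m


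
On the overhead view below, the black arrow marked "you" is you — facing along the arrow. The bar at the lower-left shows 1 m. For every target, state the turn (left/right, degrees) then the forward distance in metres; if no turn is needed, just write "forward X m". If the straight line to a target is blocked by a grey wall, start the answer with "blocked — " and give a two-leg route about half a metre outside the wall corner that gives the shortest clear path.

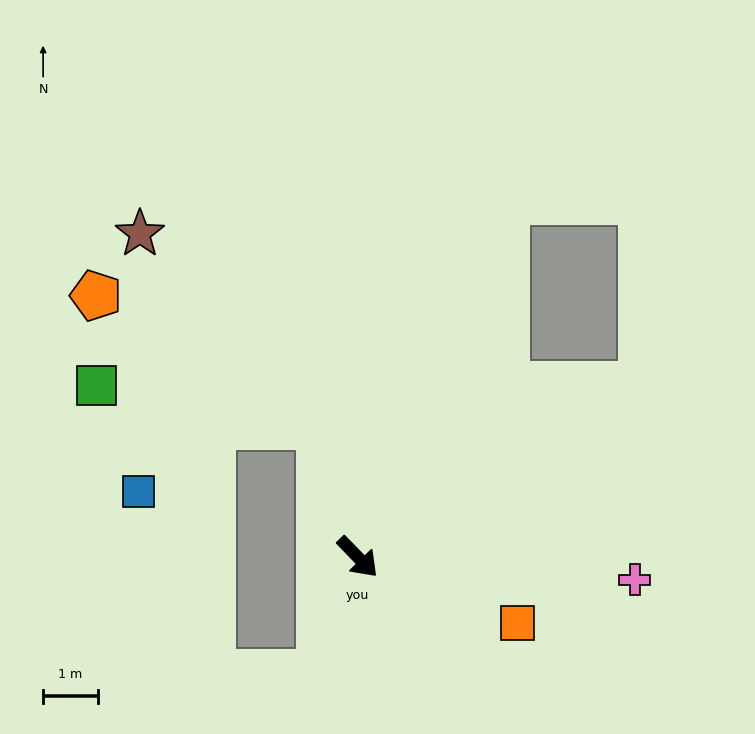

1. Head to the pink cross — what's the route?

turn left 41°, forward 5.1 m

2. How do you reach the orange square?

turn left 23°, forward 3.1 m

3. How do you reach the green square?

blocked — turn left 152°, forward 2.5 m, then turn left 63°, forward 4.1 m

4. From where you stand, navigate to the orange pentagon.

blocked — turn left 152°, forward 2.5 m, then turn left 43°, forward 4.7 m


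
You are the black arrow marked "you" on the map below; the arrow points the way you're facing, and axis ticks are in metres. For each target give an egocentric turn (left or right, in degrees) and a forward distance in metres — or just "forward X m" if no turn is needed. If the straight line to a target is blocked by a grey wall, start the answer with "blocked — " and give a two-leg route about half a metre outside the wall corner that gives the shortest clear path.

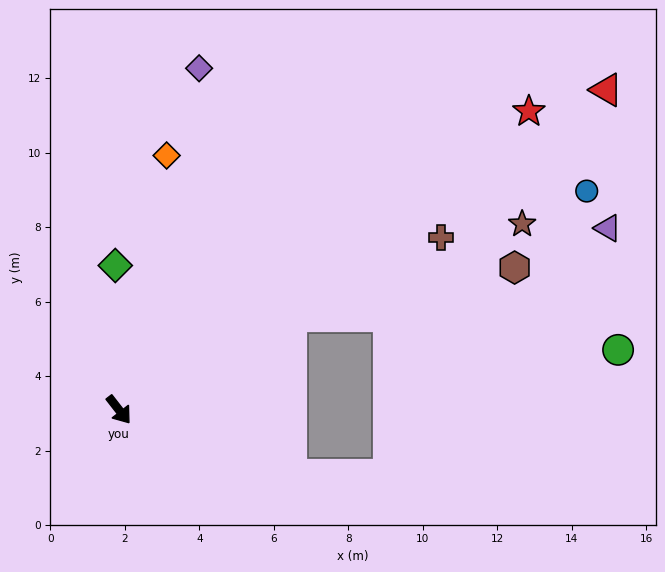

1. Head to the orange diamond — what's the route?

turn left 131°, forward 7.0 m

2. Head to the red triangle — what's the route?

turn left 85°, forward 15.7 m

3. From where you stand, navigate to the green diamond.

turn left 144°, forward 3.9 m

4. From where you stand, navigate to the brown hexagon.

blocked — turn left 81°, forward 5.3 m, then turn right 17°, forward 6.1 m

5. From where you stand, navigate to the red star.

turn left 88°, forward 13.6 m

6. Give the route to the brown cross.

turn left 80°, forward 9.8 m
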